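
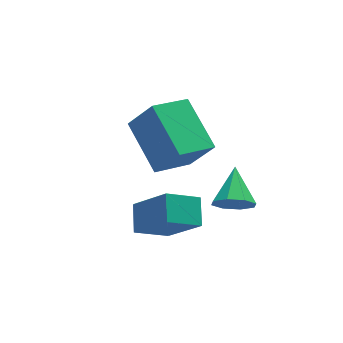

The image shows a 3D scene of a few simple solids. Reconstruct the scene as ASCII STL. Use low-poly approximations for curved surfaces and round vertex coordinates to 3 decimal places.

solid 
facet normal -0.402 0.538 -0.741
outer loop
vertex -3.199 -0.787 -1.251
vertex -2.077 -0.826 -1.888
vertex -3.495 -1.655 -1.72
endloop
endfacet
facet normal -0.869 0.030 0.494
outer loop
vertex -2.763 -2.634 -0.372
vertex -3.199 -0.787 -1.251
vertex -3.495 -1.655 -1.72
endloop
endfacet
facet normal -0.402 0.538 -0.741
outer loop
vertex -3.495 -1.655 -1.72
vertex -2.077 -0.826 -1.888
vertex -2.373 -1.693 -2.357
endloop
endfacet
facet normal -0.287 -0.842 -0.456
outer loop
vertex -2.373 -1.693 -2.357
vertex -2.763 -2.634 -0.372
vertex -3.495 -1.655 -1.72
endloop
endfacet
facet normal 0.288 0.842 0.455
outer loop
vertex -3.199 -0.787 -1.251
vertex -1.345 -1.805 -0.54
vertex -2.077 -0.826 -1.888
endloop
endfacet
facet normal -0.869 0.030 0.494
outer loop
vertex -2.467 -1.767 0.097
vertex -3.199 -0.787 -1.251
vertex -2.763 -2.634 -0.372
endloop
endfacet
facet normal 0.287 0.842 0.456
outer loop
vertex -2.467 -1.767 0.097
vertex -1.345 -1.805 -0.54
vertex -3.199 -0.787 -1.251
endloop
endfacet
facet normal 0.869 -0.030 -0.494
outer loop
vertex -2.077 -0.826 -1.888
vertex -1.345 -1.805 -0.54
vertex -2.373 -1.693 -2.357
endloop
endfacet
facet normal -0.288 -0.842 -0.456
outer loop
vertex -1.641 -2.673 -1.009
vertex -2.763 -2.634 -0.372
vertex -2.373 -1.693 -2.357
endloop
endfacet
facet normal 0.869 -0.030 -0.494
outer loop
vertex -2.373 -1.693 -2.357
vertex -1.345 -1.805 -0.54
vertex -1.641 -2.673 -1.009
endloop
endfacet
facet normal 0.402 -0.538 0.741
outer loop
vertex -1.641 -2.673 -1.009
vertex -2.467 -1.767 0.097
vertex -2.763 -2.634 -0.372
endloop
endfacet
facet normal 0.402 -0.538 0.741
outer loop
vertex -1.345 -1.805 -0.54
vertex -2.467 -1.767 0.097
vertex -1.641 -2.673 -1.009
endloop
endfacet
facet normal -0.451 0.343 -0.824
outer loop
vertex -2.289 2.19 -0.264
vertex -0.898 2.638 -0.838
vertex -2.064 0.346 -1.153
endloop
endfacet
facet normal -0.886 -0.285 0.366
outer loop
vertex -1.402 -0.158 0.058
vertex -2.289 2.19 -0.264
vertex -2.064 0.346 -1.153
endloop
endfacet
facet normal -0.451 0.343 -0.824
outer loop
vertex -2.064 0.346 -1.153
vertex -0.898 2.638 -0.838
vertex -0.673 0.793 -1.728
endloop
endfacet
facet normal 0.109 -0.895 -0.432
outer loop
vertex -0.673 0.793 -1.728
vertex -1.402 -0.158 0.058
vertex -2.064 0.346 -1.153
endloop
endfacet
facet normal -0.110 0.895 0.432
outer loop
vertex -2.289 2.19 -0.264
vertex -0.236 2.134 0.373
vertex -0.898 2.638 -0.838
endloop
endfacet
facet normal -0.886 -0.285 0.366
outer loop
vertex -1.627 1.687 0.948
vertex -2.289 2.19 -0.264
vertex -1.402 -0.158 0.058
endloop
endfacet
facet normal -0.109 0.895 0.431
outer loop
vertex -1.627 1.687 0.948
vertex -0.236 2.134 0.373
vertex -2.289 2.19 -0.264
endloop
endfacet
facet normal 0.886 0.285 -0.366
outer loop
vertex -0.898 2.638 -0.838
vertex -0.236 2.134 0.373
vertex -0.673 0.793 -1.728
endloop
endfacet
facet normal 0.110 -0.895 -0.432
outer loop
vertex -0.011 0.29 -0.516
vertex -1.402 -0.158 0.058
vertex -0.673 0.793 -1.728
endloop
endfacet
facet normal 0.886 0.285 -0.366
outer loop
vertex -0.673 0.793 -1.728
vertex -0.236 2.134 0.373
vertex -0.011 0.29 -0.516
endloop
endfacet
facet normal 0.451 -0.343 0.824
outer loop
vertex -0.011 0.29 -0.516
vertex -1.627 1.687 0.948
vertex -1.402 -0.158 0.058
endloop
endfacet
facet normal 0.451 -0.342 0.824
outer loop
vertex -0.236 2.134 0.373
vertex -1.627 1.687 0.948
vertex -0.011 0.29 -0.516
endloop
endfacet
facet normal -0.366 -0.819 -0.443
outer loop
vertex 0.222 -1.326 -2.382
vertex -0.101 -1.525 -1.747
vertex -0.303 -1.119 -2.331
endloop
endfacet
facet normal 0.237 0.753 -0.614
outer loop
vertex 0.222 -1.326 -2.382
vertex -0.303 -1.119 -2.331
vertex 0.421 -0.355 -1.113
endloop
endfacet
facet normal -0.365 -0.819 -0.443
outer loop
vertex -0.303 -1.119 -2.331
vertex -0.101 -1.525 -1.747
vertex -0.71 -1.15 -1.938
endloop
endfacet
facet normal -0.376 0.869 -0.321
outer loop
vertex -0.303 -1.119 -2.331
vertex -0.71 -1.15 -1.938
vertex 0.421 -0.355 -1.113
endloop
endfacet
facet normal -0.365 -0.819 -0.443
outer loop
vertex -0.71 -1.15 -1.938
vertex -0.101 -1.525 -1.747
vertex -0.76 -1.401 -1.433
endloop
endfacet
facet normal -0.678 0.683 0.272
outer loop
vertex -0.71 -1.15 -1.938
vertex -0.76 -1.401 -1.433
vertex 0.421 -0.355 -1.113
endloop
endfacet
facet normal -0.365 -0.818 -0.444
outer loop
vertex -0.76 -1.401 -1.433
vertex -0.101 -1.525 -1.747
vertex -0.424 -1.725 -1.112
endloop
endfacet
facet normal -0.490 0.303 0.818
outer loop
vertex -0.76 -1.401 -1.433
vertex -0.424 -1.725 -1.112
vertex 0.421 -0.355 -1.113
endloop
endfacet
facet normal -0.366 -0.818 -0.444
outer loop
vertex -0.424 -1.725 -1.112
vertex -0.101 -1.525 -1.747
vertex 0.1 -1.932 -1.162
endloop
endfacet
facet normal 0.077 -0.047 0.996
outer loop
vertex -0.424 -1.725 -1.112
vertex 0.1 -1.932 -1.162
vertex 0.421 -0.355 -1.113
endloop
endfacet
facet normal -0.366 -0.818 -0.443
outer loop
vertex 0.1 -1.932 -1.162
vertex -0.101 -1.525 -1.747
vertex 0.507 -1.901 -1.555
endloop
endfacet
facet normal 0.692 -0.163 0.704
outer loop
vertex 0.1 -1.932 -1.162
vertex 0.507 -1.901 -1.555
vertex 0.421 -0.355 -1.113
endloop
endfacet
facet normal -0.366 -0.818 -0.443
outer loop
vertex 0.507 -1.901 -1.555
vertex -0.101 -1.525 -1.747
vertex 0.557 -1.65 -2.06
endloop
endfacet
facet normal 0.994 0.024 0.110
outer loop
vertex 0.507 -1.901 -1.555
vertex 0.557 -1.65 -2.06
vertex 0.421 -0.355 -1.113
endloop
endfacet
facet normal -0.366 -0.819 -0.443
outer loop
vertex 0.557 -1.65 -2.06
vertex -0.101 -1.525 -1.747
vertex 0.222 -1.326 -2.382
endloop
endfacet
facet normal 0.806 0.402 -0.434
outer loop
vertex 0.557 -1.65 -2.06
vertex 0.222 -1.326 -2.382
vertex 0.421 -0.355 -1.113
endloop
endfacet

endsolid


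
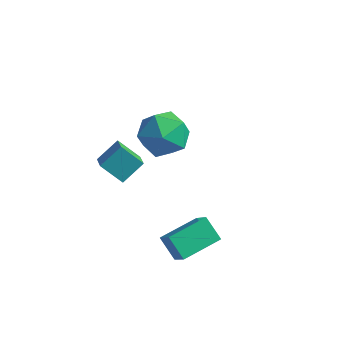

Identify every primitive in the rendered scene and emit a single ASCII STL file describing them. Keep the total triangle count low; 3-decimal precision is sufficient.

solid 
facet normal 0.281 -0.181 0.942
outer loop
vertex -3.099 2.163 0.489
vertex -4.083 1.84 0.72
vertex -3.363 1.141 0.371
endloop
endfacet
facet normal 0.827 -0.271 0.493
outer loop
vertex -3.099 2.163 0.489
vertex -3.363 1.141 0.371
vertex -2.767 1.624 -0.364
endloop
endfacet
facet normal 0.928 0.343 0.144
outer loop
vertex -3.099 2.163 0.489
vertex -2.767 1.624 -0.364
vertex -3.119 2.62 -0.47
endloop
endfacet
facet normal 0.444 0.813 0.378
outer loop
vertex -3.099 2.163 0.489
vertex -3.119 2.62 -0.47
vertex -3.933 2.753 0.2
endloop
endfacet
facet normal 0.044 0.489 0.871
outer loop
vertex -3.099 2.163 0.489
vertex -3.933 2.753 0.2
vertex -4.083 1.84 0.72
endloop
endfacet
facet normal 0.641 -0.768 0.015
outer loop
vertex -2.767 1.624 -0.364
vertex -3.363 1.141 0.371
vertex -3.547 0.967 -0.66
endloop
endfacet
facet normal -0.244 -0.622 0.744
outer loop
vertex -3.363 1.141 0.371
vertex -4.083 1.84 0.72
vertex -4.361 1.1 0.01
endloop
endfacet
facet normal -0.627 0.461 0.628
outer loop
vertex -4.083 1.84 0.72
vertex -3.933 2.753 0.2
vertex -4.713 2.096 -0.096
endloop
endfacet
facet normal 0.021 0.985 -0.170
outer loop
vertex -3.933 2.753 0.2
vertex -3.119 2.62 -0.47
vertex -4.117 2.579 -0.831
endloop
endfacet
facet normal 0.804 0.226 -0.550
outer loop
vertex -3.119 2.62 -0.47
vertex -2.767 1.624 -0.364
vertex -3.397 1.88 -1.18
endloop
endfacet
facet normal -0.444 -0.813 -0.378
outer loop
vertex -4.381 1.557 -0.949
vertex -3.547 0.967 -0.66
vertex -4.361 1.1 0.01
endloop
endfacet
facet normal -0.928 -0.343 -0.144
outer loop
vertex -4.381 1.557 -0.949
vertex -4.361 1.1 0.01
vertex -4.713 2.096 -0.096
endloop
endfacet
facet normal -0.827 0.271 -0.493
outer loop
vertex -4.381 1.557 -0.949
vertex -4.713 2.096 -0.096
vertex -4.117 2.579 -0.831
endloop
endfacet
facet normal -0.281 0.181 -0.942
outer loop
vertex -4.381 1.557 -0.949
vertex -4.117 2.579 -0.831
vertex -3.397 1.88 -1.18
endloop
endfacet
facet normal -0.044 -0.489 -0.871
outer loop
vertex -4.381 1.557 -0.949
vertex -3.397 1.88 -1.18
vertex -3.547 0.967 -0.66
endloop
endfacet
facet normal -0.021 -0.985 0.170
outer loop
vertex -4.361 1.1 0.01
vertex -3.547 0.967 -0.66
vertex -3.363 1.141 0.371
endloop
endfacet
facet normal -0.804 -0.226 0.550
outer loop
vertex -4.713 2.096 -0.096
vertex -4.361 1.1 0.01
vertex -4.083 1.84 0.72
endloop
endfacet
facet normal -0.641 0.768 -0.015
outer loop
vertex -4.117 2.579 -0.831
vertex -4.713 2.096 -0.096
vertex -3.933 2.753 0.2
endloop
endfacet
facet normal 0.244 0.622 -0.744
outer loop
vertex -3.397 1.88 -1.18
vertex -4.117 2.579 -0.831
vertex -3.119 2.62 -0.47
endloop
endfacet
facet normal 0.627 -0.461 -0.628
outer loop
vertex -3.547 0.967 -0.66
vertex -3.397 1.88 -1.18
vertex -2.767 1.624 -0.364
endloop
endfacet
facet normal -0.724 0.265 0.637
outer loop
vertex -1.022 -2.625 -0.464
vertex -0.327 -1.356 -0.203
vertex -1.675 -2.066 -1.439
endloop
endfacet
facet normal -0.473 -0.863 -0.178
outer loop
vertex -0.973 -2.324 -2.057
vertex -1.022 -2.625 -0.464
vertex -1.675 -2.066 -1.439
endloop
endfacet
facet normal -0.724 0.266 0.637
outer loop
vertex -1.675 -2.066 -1.439
vertex -0.327 -1.356 -0.203
vertex -0.98 -0.798 -1.179
endloop
endfacet
facet normal -0.503 0.429 -0.750
outer loop
vertex -0.98 -0.798 -1.179
vertex -0.973 -2.324 -2.057
vertex -1.675 -2.066 -1.439
endloop
endfacet
facet normal 0.503 -0.430 0.750
outer loop
vertex -1.022 -2.625 -0.464
vertex 0.375 -1.614 -0.821
vertex -0.327 -1.356 -0.203
endloop
endfacet
facet normal -0.472 -0.863 -0.178
outer loop
vertex -0.32 -2.882 -1.081
vertex -1.022 -2.625 -0.464
vertex -0.973 -2.324 -2.057
endloop
endfacet
facet normal 0.502 -0.429 0.750
outer loop
vertex -0.32 -2.882 -1.081
vertex 0.375 -1.614 -0.821
vertex -1.022 -2.625 -0.464
endloop
endfacet
facet normal 0.473 0.863 0.177
outer loop
vertex -0.327 -1.356 -0.203
vertex 0.375 -1.614 -0.821
vertex -0.98 -0.798 -1.179
endloop
endfacet
facet normal -0.502 0.429 -0.750
outer loop
vertex -0.278 -1.055 -1.796
vertex -0.973 -2.324 -2.057
vertex -0.98 -0.798 -1.179
endloop
endfacet
facet normal 0.473 0.863 0.178
outer loop
vertex -0.98 -0.798 -1.179
vertex 0.375 -1.614 -0.821
vertex -0.278 -1.055 -1.796
endloop
endfacet
facet normal 0.724 -0.266 -0.636
outer loop
vertex -0.278 -1.055 -1.796
vertex -0.32 -2.882 -1.081
vertex -0.973 -2.324 -2.057
endloop
endfacet
facet normal 0.724 -0.266 -0.637
outer loop
vertex 0.375 -1.614 -0.821
vertex -0.32 -2.882 -1.081
vertex -0.278 -1.055 -1.796
endloop
endfacet
facet normal -0.738 -0.149 0.658
outer loop
vertex -3.103 -2.056 2.947
vertex -3.557 -1.506 2.563
vertex -3.476 -2.767 2.368
endloop
endfacet
facet normal 0.560 -0.680 0.474
outer loop
vertex -2.723 -2.614 1.697
vertex -3.103 -2.056 2.947
vertex -3.476 -2.767 2.368
endloop
endfacet
facet normal -0.738 -0.149 0.658
outer loop
vertex -3.476 -2.767 2.368
vertex -3.557 -1.506 2.563
vertex -3.929 -2.217 1.984
endloop
endfacet
facet normal -0.376 -0.718 -0.586
outer loop
vertex -3.929 -2.217 1.984
vertex -2.723 -2.614 1.697
vertex -3.476 -2.767 2.368
endloop
endfacet
facet normal 0.376 0.719 0.585
outer loop
vertex -3.103 -2.056 2.947
vertex -2.804 -1.353 1.892
vertex -3.557 -1.506 2.563
endloop
endfacet
facet normal 0.561 -0.679 0.474
outer loop
vertex -2.351 -1.903 2.276
vertex -3.103 -2.056 2.947
vertex -2.723 -2.614 1.697
endloop
endfacet
facet normal 0.376 0.718 0.585
outer loop
vertex -2.351 -1.903 2.276
vertex -2.804 -1.353 1.892
vertex -3.103 -2.056 2.947
endloop
endfacet
facet normal -0.560 0.679 -0.474
outer loop
vertex -3.557 -1.506 2.563
vertex -2.804 -1.353 1.892
vertex -3.929 -2.217 1.984
endloop
endfacet
facet normal -0.376 -0.719 -0.585
outer loop
vertex -3.177 -2.064 1.313
vertex -2.723 -2.614 1.697
vertex -3.929 -2.217 1.984
endloop
endfacet
facet normal -0.561 0.680 -0.473
outer loop
vertex -3.929 -2.217 1.984
vertex -2.804 -1.353 1.892
vertex -3.177 -2.064 1.313
endloop
endfacet
facet normal 0.738 0.150 -0.658
outer loop
vertex -3.177 -2.064 1.313
vertex -2.351 -1.903 2.276
vertex -2.723 -2.614 1.697
endloop
endfacet
facet normal 0.738 0.149 -0.658
outer loop
vertex -2.804 -1.353 1.892
vertex -2.351 -1.903 2.276
vertex -3.177 -2.064 1.313
endloop
endfacet

endsolid


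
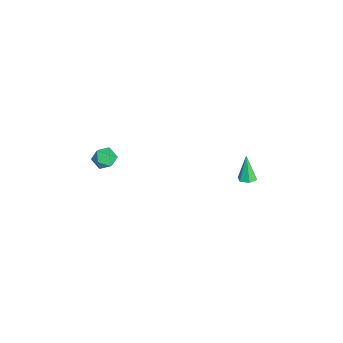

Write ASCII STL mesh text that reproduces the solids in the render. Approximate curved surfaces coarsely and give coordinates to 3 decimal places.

solid 
facet normal 0.314 0.037 -0.949
outer loop
vertex -2.455 3.351 -1.73
vertex -2.772 3.791 -1.818
vertex -2.254 3.856 -1.644
endloop
endfacet
facet normal 0.754 -0.390 0.528
outer loop
vertex -2.455 3.351 -1.73
vertex -2.254 3.856 -1.644
vertex -3.288 3.729 -0.262
endloop
endfacet
facet normal 0.314 0.039 -0.949
outer loop
vertex -2.254 3.856 -1.644
vertex -2.772 3.791 -1.818
vertex -2.572 4.296 -1.731
endloop
endfacet
facet normal 0.636 0.564 0.527
outer loop
vertex -2.254 3.856 -1.644
vertex -2.572 4.296 -1.731
vertex -3.288 3.729 -0.262
endloop
endfacet
facet normal 0.314 0.039 -0.949
outer loop
vertex -2.572 4.296 -1.731
vertex -2.772 3.791 -1.818
vertex -3.09 4.232 -1.905
endloop
endfacet
facet normal -0.205 0.943 0.264
outer loop
vertex -2.572 4.296 -1.731
vertex -3.09 4.232 -1.905
vertex -3.288 3.729 -0.262
endloop
endfacet
facet normal 0.314 0.039 -0.949
outer loop
vertex -3.09 4.232 -1.905
vertex -2.772 3.791 -1.818
vertex -3.29 3.727 -1.992
endloop
endfacet
facet normal -0.930 0.368 0.001
outer loop
vertex -3.09 4.232 -1.905
vertex -3.29 3.727 -1.992
vertex -3.288 3.729 -0.262
endloop
endfacet
facet normal 0.314 0.037 -0.949
outer loop
vertex -3.29 3.727 -1.992
vertex -2.772 3.791 -1.818
vertex -2.972 3.286 -1.904
endloop
endfacet
facet normal -0.811 -0.585 0.002
outer loop
vertex -3.29 3.727 -1.992
vertex -2.972 3.286 -1.904
vertex -3.288 3.729 -0.262
endloop
endfacet
facet normal 0.315 0.037 -0.949
outer loop
vertex -2.972 3.286 -1.904
vertex -2.772 3.791 -1.818
vertex -2.455 3.351 -1.73
endloop
endfacet
facet normal 0.032 -0.963 0.266
outer loop
vertex -2.972 3.286 -1.904
vertex -2.455 3.351 -1.73
vertex -3.288 3.729 -0.262
endloop
endfacet
facet normal -0.149 0.093 0.984
outer loop
vertex -0.466 -3.608 3.756
vertex -0.12 -4.236 3.868
vertex 0.251 -3.612 3.865
endloop
endfacet
facet normal -0.098 0.734 0.672
outer loop
vertex -0.466 -3.608 3.756
vertex 0.251 -3.612 3.865
vertex -0.036 -3.183 3.355
endloop
endfacet
facet normal -0.606 0.776 0.173
outer loop
vertex -0.466 -3.608 3.756
vertex -0.036 -3.183 3.355
vertex -0.584 -3.541 3.043
endloop
endfacet
facet normal -0.971 0.163 0.176
outer loop
vertex -0.466 -3.608 3.756
vertex -0.584 -3.541 3.043
vertex -0.636 -4.192 3.36
endloop
endfacet
facet normal -0.689 -0.259 0.677
outer loop
vertex -0.466 -3.608 3.756
vertex -0.636 -4.192 3.36
vertex -0.12 -4.236 3.868
endloop
endfacet
facet normal 0.536 0.770 0.346
outer loop
vertex -0.036 -3.183 3.355
vertex 0.251 -3.612 3.865
vertex 0.576 -3.548 3.22
endloop
endfacet
facet normal 0.453 -0.265 0.851
outer loop
vertex 0.251 -3.612 3.865
vertex -0.12 -4.236 3.868
vertex 0.524 -4.199 3.537
endloop
endfacet
facet normal -0.420 -0.835 0.354
outer loop
vertex -0.12 -4.236 3.868
vertex -0.636 -4.192 3.36
vertex -0.024 -4.557 3.225
endloop
endfacet
facet normal -0.876 -0.152 -0.457
outer loop
vertex -0.636 -4.192 3.36
vertex -0.584 -3.541 3.043
vertex -0.311 -4.128 2.715
endloop
endfacet
facet normal -0.286 0.840 -0.462
outer loop
vertex -0.584 -3.541 3.043
vertex -0.036 -3.183 3.355
vertex 0.06 -3.504 2.712
endloop
endfacet
facet normal 0.971 -0.163 -0.176
outer loop
vertex 0.406 -4.132 2.824
vertex 0.576 -3.548 3.22
vertex 0.524 -4.199 3.537
endloop
endfacet
facet normal 0.606 -0.776 -0.173
outer loop
vertex 0.406 -4.132 2.824
vertex 0.524 -4.199 3.537
vertex -0.024 -4.557 3.225
endloop
endfacet
facet normal 0.098 -0.734 -0.672
outer loop
vertex 0.406 -4.132 2.824
vertex -0.024 -4.557 3.225
vertex -0.311 -4.128 2.715
endloop
endfacet
facet normal 0.149 -0.093 -0.984
outer loop
vertex 0.406 -4.132 2.824
vertex -0.311 -4.128 2.715
vertex 0.06 -3.504 2.712
endloop
endfacet
facet normal 0.689 0.259 -0.677
outer loop
vertex 0.406 -4.132 2.824
vertex 0.06 -3.504 2.712
vertex 0.576 -3.548 3.22
endloop
endfacet
facet normal 0.876 0.152 0.457
outer loop
vertex 0.524 -4.199 3.537
vertex 0.576 -3.548 3.22
vertex 0.251 -3.612 3.865
endloop
endfacet
facet normal 0.286 -0.840 0.462
outer loop
vertex -0.024 -4.557 3.225
vertex 0.524 -4.199 3.537
vertex -0.12 -4.236 3.868
endloop
endfacet
facet normal -0.536 -0.770 -0.346
outer loop
vertex -0.311 -4.128 2.715
vertex -0.024 -4.557 3.225
vertex -0.636 -4.192 3.36
endloop
endfacet
facet normal -0.453 0.265 -0.851
outer loop
vertex 0.06 -3.504 2.712
vertex -0.311 -4.128 2.715
vertex -0.584 -3.541 3.043
endloop
endfacet
facet normal 0.420 0.835 -0.354
outer loop
vertex 0.576 -3.548 3.22
vertex 0.06 -3.504 2.712
vertex -0.036 -3.183 3.355
endloop
endfacet

endsolid


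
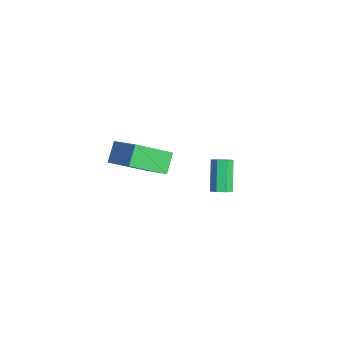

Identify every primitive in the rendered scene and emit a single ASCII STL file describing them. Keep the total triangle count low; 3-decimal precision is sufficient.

solid 
facet normal -0.568 0.442 0.694
outer loop
vertex 3.018 -3.093 3.451
vertex 3.057 -1.274 2.324
vertex 1.43 -3.646 2.503
endloop
endfacet
facet normal -0.018 -0.850 0.527
outer loop
vertex 2.123 -4.186 1.656
vertex 3.018 -3.093 3.451
vertex 1.43 -3.646 2.503
endloop
endfacet
facet normal -0.568 0.442 0.694
outer loop
vertex 1.43 -3.646 2.503
vertex 3.057 -1.274 2.324
vertex 1.469 -1.827 1.376
endloop
endfacet
facet normal -0.823 -0.286 -0.491
outer loop
vertex 1.469 -1.827 1.376
vertex 2.123 -4.186 1.656
vertex 1.43 -3.646 2.503
endloop
endfacet
facet normal 0.823 0.286 0.491
outer loop
vertex 3.018 -3.093 3.451
vertex 3.75 -1.814 1.477
vertex 3.057 -1.274 2.324
endloop
endfacet
facet normal -0.018 -0.850 0.527
outer loop
vertex 3.711 -3.633 2.604
vertex 3.018 -3.093 3.451
vertex 2.123 -4.186 1.656
endloop
endfacet
facet normal 0.823 0.286 0.491
outer loop
vertex 3.711 -3.633 2.604
vertex 3.75 -1.814 1.477
vertex 3.018 -3.093 3.451
endloop
endfacet
facet normal 0.018 0.850 -0.527
outer loop
vertex 3.057 -1.274 2.324
vertex 3.75 -1.814 1.477
vertex 1.469 -1.827 1.376
endloop
endfacet
facet normal -0.823 -0.286 -0.491
outer loop
vertex 2.162 -2.367 0.529
vertex 2.123 -4.186 1.656
vertex 1.469 -1.827 1.376
endloop
endfacet
facet normal 0.018 0.850 -0.527
outer loop
vertex 1.469 -1.827 1.376
vertex 3.75 -1.814 1.477
vertex 2.162 -2.367 0.529
endloop
endfacet
facet normal 0.568 -0.442 -0.694
outer loop
vertex 2.162 -2.367 0.529
vertex 3.711 -3.633 2.604
vertex 2.123 -4.186 1.656
endloop
endfacet
facet normal 0.568 -0.442 -0.694
outer loop
vertex 3.75 -1.814 1.477
vertex 3.711 -3.633 2.604
vertex 2.162 -2.367 0.529
endloop
endfacet
facet normal 0.614 -0.239 -0.752
outer loop
vertex 0.555 1.874 -3.947
vertex 0.274 2.244 -4.294
vertex 0.732 2.345 -3.952
endloop
endfacet
facet normal 0.706 -0.258 0.659
outer loop
vertex 0.555 1.874 -3.947
vertex 0.732 2.345 -3.952
vertex -0.613 2.326 -2.519
endloop
endfacet
facet normal 0.706 -0.256 0.660
outer loop
vertex -0.613 2.326 -2.519
vertex 0.732 2.345 -3.952
vertex -0.437 2.798 -2.524
endloop
endfacet
facet normal -0.615 0.237 0.752
outer loop
vertex -0.613 2.326 -2.519
vertex -0.437 2.798 -2.524
vertex -0.894 2.696 -2.866
endloop
endfacet
facet normal 0.614 -0.239 -0.752
outer loop
vertex 0.732 2.345 -3.952
vertex 0.274 2.244 -4.294
vertex 0.564 2.74 -4.215
endloop
endfacet
facet normal 0.714 0.572 0.403
outer loop
vertex 0.732 2.345 -3.952
vertex 0.564 2.74 -4.215
vertex -0.437 2.798 -2.524
endloop
endfacet
facet normal 0.714 0.572 0.403
outer loop
vertex -0.437 2.798 -2.524
vertex 0.564 2.74 -4.215
vertex -0.605 3.193 -2.787
endloop
endfacet
facet normal -0.615 0.238 0.751
outer loop
vertex -0.437 2.798 -2.524
vertex -0.605 3.193 -2.787
vertex -0.894 2.696 -2.866
endloop
endfacet
facet normal 0.614 -0.239 -0.752
outer loop
vertex 0.564 2.74 -4.215
vertex 0.274 2.244 -4.294
vertex 0.178 2.761 -4.537
endloop
endfacet
facet normal 0.184 0.970 -0.157
outer loop
vertex 0.564 2.74 -4.215
vertex 0.178 2.761 -4.537
vertex -0.605 3.193 -2.787
endloop
endfacet
facet normal 0.184 0.970 -0.157
outer loop
vertex -0.605 3.193 -2.787
vertex 0.178 2.761 -4.537
vertex -0.991 3.214 -3.109
endloop
endfacet
facet normal -0.615 0.238 0.752
outer loop
vertex -0.605 3.193 -2.787
vertex -0.991 3.214 -3.109
vertex -0.894 2.696 -2.866
endloop
endfacet
facet normal 0.616 -0.238 -0.751
outer loop
vertex 0.178 2.761 -4.537
vertex 0.274 2.244 -4.294
vertex -0.135 2.393 -4.677
endloop
endfacet
facet normal -0.483 0.639 -0.598
outer loop
vertex 0.178 2.761 -4.537
vertex -0.135 2.393 -4.677
vertex -0.991 3.214 -3.109
endloop
endfacet
facet normal -0.484 0.638 -0.599
outer loop
vertex -0.991 3.214 -3.109
vertex -0.135 2.393 -4.677
vertex -1.304 2.845 -3.249
endloop
endfacet
facet normal -0.616 0.237 0.751
outer loop
vertex -0.991 3.214 -3.109
vertex -1.304 2.845 -3.249
vertex -0.894 2.696 -2.866
endloop
endfacet
facet normal 0.616 -0.239 -0.751
outer loop
vertex -0.135 2.393 -4.677
vertex 0.274 2.244 -4.294
vertex -0.14 1.912 -4.528
endloop
endfacet
facet normal -0.788 -0.175 -0.590
outer loop
vertex -0.135 2.393 -4.677
vertex -0.14 1.912 -4.528
vertex -1.304 2.845 -3.249
endloop
endfacet
facet normal -0.788 -0.175 -0.590
outer loop
vertex -1.304 2.845 -3.249
vertex -0.14 1.912 -4.528
vertex -1.309 2.364 -3.1
endloop
endfacet
facet normal -0.615 0.239 0.751
outer loop
vertex -1.304 2.845 -3.249
vertex -1.309 2.364 -3.1
vertex -0.894 2.696 -2.866
endloop
endfacet
facet normal 0.615 -0.237 -0.752
outer loop
vertex -0.14 1.912 -4.528
vertex 0.274 2.244 -4.294
vertex 0.168 1.681 -4.203
endloop
endfacet
facet normal -0.498 -0.856 -0.137
outer loop
vertex -0.14 1.912 -4.528
vertex 0.168 1.681 -4.203
vertex -1.309 2.364 -3.1
endloop
endfacet
facet normal -0.497 -0.857 -0.135
outer loop
vertex -1.309 2.364 -3.1
vertex 0.168 1.681 -4.203
vertex -1.001 2.134 -2.775
endloop
endfacet
facet normal -0.615 0.239 0.752
outer loop
vertex -1.309 2.364 -3.1
vertex -1.001 2.134 -2.775
vertex -0.894 2.696 -2.866
endloop
endfacet
facet normal 0.616 -0.237 -0.752
outer loop
vertex 0.168 1.681 -4.203
vertex 0.274 2.244 -4.294
vertex 0.555 1.874 -3.947
endloop
endfacet
facet normal 0.167 -0.892 0.420
outer loop
vertex 0.168 1.681 -4.203
vertex 0.555 1.874 -3.947
vertex -1.001 2.134 -2.775
endloop
endfacet
facet normal 0.166 -0.893 0.418
outer loop
vertex -1.001 2.134 -2.775
vertex 0.555 1.874 -3.947
vertex -0.613 2.326 -2.519
endloop
endfacet
facet normal -0.614 0.239 0.752
outer loop
vertex -1.001 2.134 -2.775
vertex -0.613 2.326 -2.519
vertex -0.894 2.696 -2.866
endloop
endfacet

endsolid


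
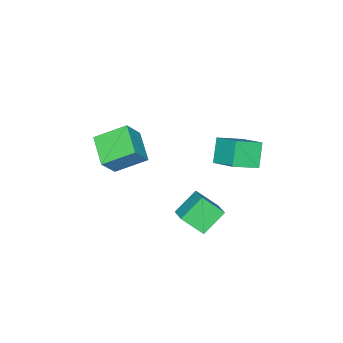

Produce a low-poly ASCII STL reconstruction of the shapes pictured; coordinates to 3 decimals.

solid 
facet normal -0.587 -0.689 -0.426
outer loop
vertex 2.596 1.509 0.269
vertex 2.06 2.68 -0.886
vertex 3.965 1.034 -0.849
endloop
endfacet
facet normal 0.310 -0.677 0.667
outer loop
vertex 4.84 2.06 -0.214
vertex 2.596 1.509 0.269
vertex 3.965 1.034 -0.849
endloop
endfacet
facet normal -0.587 -0.689 -0.426
outer loop
vertex 3.965 1.034 -0.849
vertex 2.06 2.68 -0.886
vertex 3.429 2.205 -2.004
endloop
endfacet
facet normal 0.748 -0.260 -0.611
outer loop
vertex 3.429 2.205 -2.004
vertex 4.84 2.06 -0.214
vertex 3.965 1.034 -0.849
endloop
endfacet
facet normal -0.748 0.260 0.611
outer loop
vertex 2.596 1.509 0.269
vertex 2.935 3.706 -0.251
vertex 2.06 2.68 -0.886
endloop
endfacet
facet normal 0.310 -0.677 0.667
outer loop
vertex 3.471 2.535 0.904
vertex 2.596 1.509 0.269
vertex 4.84 2.06 -0.214
endloop
endfacet
facet normal -0.748 0.260 0.611
outer loop
vertex 3.471 2.535 0.904
vertex 2.935 3.706 -0.251
vertex 2.596 1.509 0.269
endloop
endfacet
facet normal -0.310 0.677 -0.667
outer loop
vertex 2.06 2.68 -0.886
vertex 2.935 3.706 -0.251
vertex 3.429 2.205 -2.004
endloop
endfacet
facet normal 0.748 -0.260 -0.611
outer loop
vertex 4.304 3.231 -1.369
vertex 4.84 2.06 -0.214
vertex 3.429 2.205 -2.004
endloop
endfacet
facet normal -0.310 0.677 -0.667
outer loop
vertex 3.429 2.205 -2.004
vertex 2.935 3.706 -0.251
vertex 4.304 3.231 -1.369
endloop
endfacet
facet normal 0.587 0.689 0.426
outer loop
vertex 4.304 3.231 -1.369
vertex 3.471 2.535 0.904
vertex 4.84 2.06 -0.214
endloop
endfacet
facet normal 0.587 0.689 0.426
outer loop
vertex 2.935 3.706 -0.251
vertex 3.471 2.535 0.904
vertex 4.304 3.231 -1.369
endloop
endfacet
facet normal -0.589 -0.709 0.388
outer loop
vertex 2.735 -3.136 3.87
vertex 1.659 -3.014 2.457
vertex 3.887 -4.646 2.861
endloop
endfacet
facet normal 0.605 -0.069 0.794
outer loop
vertex 5.101 -3.186 2.063
vertex 2.735 -3.136 3.87
vertex 3.887 -4.646 2.861
endloop
endfacet
facet normal -0.589 -0.709 0.387
outer loop
vertex 3.887 -4.646 2.861
vertex 1.659 -3.014 2.457
vertex 2.811 -4.523 1.449
endloop
endfacet
facet normal 0.536 -0.702 -0.469
outer loop
vertex 2.811 -4.523 1.449
vertex 5.101 -3.186 2.063
vertex 3.887 -4.646 2.861
endloop
endfacet
facet normal -0.536 0.702 0.469
outer loop
vertex 2.735 -3.136 3.87
vertex 2.873 -1.554 1.659
vertex 1.659 -3.014 2.457
endloop
endfacet
facet normal 0.605 -0.069 0.794
outer loop
vertex 3.949 -1.677 3.071
vertex 2.735 -3.136 3.87
vertex 5.101 -3.186 2.063
endloop
endfacet
facet normal -0.535 0.702 0.469
outer loop
vertex 3.949 -1.677 3.071
vertex 2.873 -1.554 1.659
vertex 2.735 -3.136 3.87
endloop
endfacet
facet normal -0.604 0.069 -0.794
outer loop
vertex 1.659 -3.014 2.457
vertex 2.873 -1.554 1.659
vertex 2.811 -4.523 1.449
endloop
endfacet
facet normal 0.536 -0.702 -0.469
outer loop
vertex 4.025 -3.064 0.65
vertex 5.101 -3.186 2.063
vertex 2.811 -4.523 1.449
endloop
endfacet
facet normal -0.605 0.069 -0.793
outer loop
vertex 2.811 -4.523 1.449
vertex 2.873 -1.554 1.659
vertex 4.025 -3.064 0.65
endloop
endfacet
facet normal 0.589 0.709 -0.388
outer loop
vertex 4.025 -3.064 0.65
vertex 3.949 -1.677 3.071
vertex 5.101 -3.186 2.063
endloop
endfacet
facet normal 0.590 0.709 -0.388
outer loop
vertex 2.873 -1.554 1.659
vertex 3.949 -1.677 3.071
vertex 4.025 -3.064 0.65
endloop
endfacet
facet normal -0.785 0.454 -0.421
outer loop
vertex -0.176 2.783 3.536
vertex 0.282 4.354 4.377
vertex 0.777 3.209 2.22
endloop
endfacet
facet normal -0.249 -0.854 -0.457
outer loop
vertex 2.198 2.386 2.983
vertex -0.176 2.783 3.536
vertex 0.777 3.209 2.22
endloop
endfacet
facet normal -0.785 0.455 -0.421
outer loop
vertex 0.777 3.209 2.22
vertex 0.282 4.354 4.377
vertex 1.236 4.78 3.061
endloop
endfacet
facet normal 0.567 0.254 -0.783
outer loop
vertex 1.236 4.78 3.061
vertex 2.198 2.386 2.983
vertex 0.777 3.209 2.22
endloop
endfacet
facet normal -0.568 -0.254 0.783
outer loop
vertex -0.176 2.783 3.536
vertex 1.703 3.531 5.14
vertex 0.282 4.354 4.377
endloop
endfacet
facet normal -0.249 -0.854 -0.457
outer loop
vertex 1.244 1.96 4.299
vertex -0.176 2.783 3.536
vertex 2.198 2.386 2.983
endloop
endfacet
facet normal -0.568 -0.253 0.783
outer loop
vertex 1.244 1.96 4.299
vertex 1.703 3.531 5.14
vertex -0.176 2.783 3.536
endloop
endfacet
facet normal 0.249 0.854 0.457
outer loop
vertex 0.282 4.354 4.377
vertex 1.703 3.531 5.14
vertex 1.236 4.78 3.061
endloop
endfacet
facet normal 0.568 0.254 -0.783
outer loop
vertex 2.656 3.957 3.824
vertex 2.198 2.386 2.983
vertex 1.236 4.78 3.061
endloop
endfacet
facet normal 0.249 0.854 0.457
outer loop
vertex 1.236 4.78 3.061
vertex 1.703 3.531 5.14
vertex 2.656 3.957 3.824
endloop
endfacet
facet normal 0.785 -0.454 0.422
outer loop
vertex 2.656 3.957 3.824
vertex 1.244 1.96 4.299
vertex 2.198 2.386 2.983
endloop
endfacet
facet normal 0.785 -0.455 0.421
outer loop
vertex 1.703 3.531 5.14
vertex 1.244 1.96 4.299
vertex 2.656 3.957 3.824
endloop
endfacet

endsolid


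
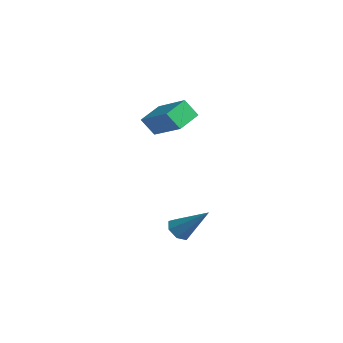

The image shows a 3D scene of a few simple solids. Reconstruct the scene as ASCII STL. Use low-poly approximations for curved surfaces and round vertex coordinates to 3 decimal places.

solid 
facet normal -0.436 -0.385 0.813
outer loop
vertex 0.193 -0.736 3.353
vertex -1.561 -0.85 2.358
vertex 0.492 -1.906 2.96
endloop
endfacet
facet normal 0.869 0.057 0.492
outer loop
vertex 0.941 -1.51 2.122
vertex 0.193 -0.736 3.353
vertex 0.492 -1.906 2.96
endloop
endfacet
facet normal -0.436 -0.384 0.814
outer loop
vertex 0.492 -1.906 2.96
vertex -1.561 -0.85 2.358
vertex -1.263 -2.02 1.965
endloop
endfacet
facet normal 0.235 -0.921 -0.309
outer loop
vertex -1.263 -2.02 1.965
vertex 0.941 -1.51 2.122
vertex 0.492 -1.906 2.96
endloop
endfacet
facet normal -0.235 0.921 0.309
outer loop
vertex 0.193 -0.736 3.353
vertex -1.112 -0.454 1.52
vertex -1.561 -0.85 2.358
endloop
endfacet
facet normal 0.868 0.056 0.493
outer loop
vertex 0.643 -0.34 2.515
vertex 0.193 -0.736 3.353
vertex 0.941 -1.51 2.122
endloop
endfacet
facet normal -0.235 0.921 0.309
outer loop
vertex 0.643 -0.34 2.515
vertex -1.112 -0.454 1.52
vertex 0.193 -0.736 3.353
endloop
endfacet
facet normal -0.869 -0.056 -0.492
outer loop
vertex -1.561 -0.85 2.358
vertex -1.112 -0.454 1.52
vertex -1.263 -2.02 1.965
endloop
endfacet
facet normal 0.235 -0.921 -0.309
outer loop
vertex -0.813 -1.624 1.127
vertex 0.941 -1.51 2.122
vertex -1.263 -2.02 1.965
endloop
endfacet
facet normal -0.868 -0.056 -0.493
outer loop
vertex -1.263 -2.02 1.965
vertex -1.112 -0.454 1.52
vertex -0.813 -1.624 1.127
endloop
endfacet
facet normal 0.436 0.384 -0.813
outer loop
vertex -0.813 -1.624 1.127
vertex 0.643 -0.34 2.515
vertex 0.941 -1.51 2.122
endloop
endfacet
facet normal 0.436 0.385 -0.813
outer loop
vertex -1.112 -0.454 1.52
vertex 0.643 -0.34 2.515
vertex -0.813 -1.624 1.127
endloop
endfacet
facet normal -0.615 -0.356 -0.704
outer loop
vertex 2.298 -2.692 -3.568
vertex 1.856 -2.243 -3.409
vertex 2.334 -2.203 -3.847
endloop
endfacet
facet normal 0.930 -0.231 -0.285
outer loop
vertex 2.298 -2.692 -3.568
vertex 2.334 -2.203 -3.847
vertex 3.044 -1.557 -2.051
endloop
endfacet
facet normal -0.615 -0.356 -0.704
outer loop
vertex 2.334 -2.203 -3.847
vertex 1.856 -2.243 -3.409
vertex 2.01 -1.744 -3.796
endloop
endfacet
facet normal 0.696 0.543 -0.470
outer loop
vertex 2.334 -2.203 -3.847
vertex 2.01 -1.744 -3.796
vertex 3.044 -1.557 -2.051
endloop
endfacet
facet normal -0.615 -0.356 -0.703
outer loop
vertex 2.01 -1.744 -3.796
vertex 1.856 -2.243 -3.409
vertex 1.57 -1.661 -3.453
endloop
endfacet
facet normal 0.071 0.986 -0.148
outer loop
vertex 2.01 -1.744 -3.796
vertex 1.57 -1.661 -3.453
vertex 3.044 -1.557 -2.051
endloop
endfacet
facet normal -0.615 -0.355 -0.704
outer loop
vertex 1.57 -1.661 -3.453
vertex 1.856 -2.243 -3.409
vertex 1.345 -2.016 -3.077
endloop
endfacet
facet normal -0.472 0.764 0.439
outer loop
vertex 1.57 -1.661 -3.453
vertex 1.345 -2.016 -3.077
vertex 3.044 -1.557 -2.051
endloop
endfacet
facet normal -0.615 -0.357 -0.703
outer loop
vertex 1.345 -2.016 -3.077
vertex 1.856 -2.243 -3.409
vertex 1.505 -2.542 -2.95
endloop
endfacet
facet normal -0.525 0.045 0.850
outer loop
vertex 1.345 -2.016 -3.077
vertex 1.505 -2.542 -2.95
vertex 3.044 -1.557 -2.051
endloop
endfacet
facet normal -0.616 -0.356 -0.703
outer loop
vertex 1.505 -2.542 -2.95
vertex 1.856 -2.243 -3.409
vertex 1.929 -2.843 -3.169
endloop
endfacet
facet normal -0.048 -0.631 0.774
outer loop
vertex 1.505 -2.542 -2.95
vertex 1.929 -2.843 -3.169
vertex 3.044 -1.557 -2.051
endloop
endfacet
facet normal -0.615 -0.356 -0.704
outer loop
vertex 1.929 -2.843 -3.169
vertex 1.856 -2.243 -3.409
vertex 2.298 -2.692 -3.568
endloop
endfacet
facet normal 0.599 -0.754 0.269
outer loop
vertex 1.929 -2.843 -3.169
vertex 2.298 -2.692 -3.568
vertex 3.044 -1.557 -2.051
endloop
endfacet

endsolid


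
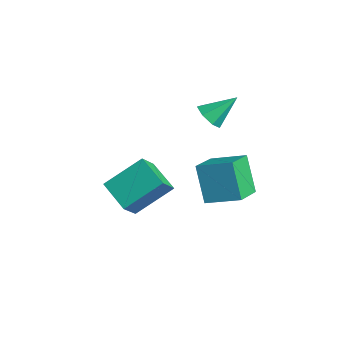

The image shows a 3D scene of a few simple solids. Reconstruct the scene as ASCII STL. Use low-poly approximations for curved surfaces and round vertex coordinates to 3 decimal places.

solid 
facet normal -0.375 0.570 -0.731
outer loop
vertex 0.659 -0.027 1.741
vertex 2.113 0.185 1.161
vertex 0.432 -1.672 0.574
endloop
endfacet
facet normal -0.920 -0.134 0.368
outer loop
vertex 0.927 -2.425 1.539
vertex 0.659 -0.027 1.741
vertex 0.432 -1.672 0.574
endloop
endfacet
facet normal -0.374 0.570 -0.731
outer loop
vertex 0.432 -1.672 0.574
vertex 2.113 0.185 1.161
vertex 1.887 -1.461 -0.006
endloop
endfacet
facet normal -0.112 -0.810 -0.575
outer loop
vertex 1.887 -1.461 -0.006
vertex 0.927 -2.425 1.539
vertex 0.432 -1.672 0.574
endloop
endfacet
facet normal 0.111 0.810 0.575
outer loop
vertex 0.659 -0.027 1.741
vertex 2.608 -0.568 2.126
vertex 2.113 0.185 1.161
endloop
endfacet
facet normal -0.921 -0.134 0.367
outer loop
vertex 1.153 -0.779 2.706
vertex 0.659 -0.027 1.741
vertex 0.927 -2.425 1.539
endloop
endfacet
facet normal 0.112 0.811 0.575
outer loop
vertex 1.153 -0.779 2.706
vertex 2.608 -0.568 2.126
vertex 0.659 -0.027 1.741
endloop
endfacet
facet normal 0.920 0.134 -0.367
outer loop
vertex 2.113 0.185 1.161
vertex 2.608 -0.568 2.126
vertex 1.887 -1.461 -0.006
endloop
endfacet
facet normal -0.111 -0.811 -0.575
outer loop
vertex 2.381 -2.213 0.959
vertex 0.927 -2.425 1.539
vertex 1.887 -1.461 -0.006
endloop
endfacet
facet normal 0.921 0.133 -0.367
outer loop
vertex 1.887 -1.461 -0.006
vertex 2.608 -0.568 2.126
vertex 2.381 -2.213 0.959
endloop
endfacet
facet normal 0.375 -0.570 0.731
outer loop
vertex 2.381 -2.213 0.959
vertex 1.153 -0.779 2.706
vertex 0.927 -2.425 1.539
endloop
endfacet
facet normal 0.374 -0.570 0.731
outer loop
vertex 2.608 -0.568 2.126
vertex 1.153 -0.779 2.706
vertex 2.381 -2.213 0.959
endloop
endfacet
facet normal -0.568 0.734 -0.373
outer loop
vertex -0.276 3.141 0.278
vertex 0.811 4.28 0.863
vertex 0.706 3.058 -1.382
endloop
endfacet
facet normal -0.647 -0.678 -0.349
outer loop
vertex 1.649 1.84 -0.763
vertex -0.276 3.141 0.278
vertex 0.706 3.058 -1.382
endloop
endfacet
facet normal -0.568 0.734 -0.373
outer loop
vertex 0.706 3.058 -1.382
vertex 0.811 4.28 0.863
vertex 1.793 4.197 -0.797
endloop
endfacet
facet normal 0.508 -0.043 -0.860
outer loop
vertex 1.793 4.197 -0.797
vertex 1.649 1.84 -0.763
vertex 0.706 3.058 -1.382
endloop
endfacet
facet normal -0.508 0.043 0.860
outer loop
vertex -0.276 3.141 0.278
vertex 1.754 3.062 1.482
vertex 0.811 4.28 0.863
endloop
endfacet
facet normal -0.647 -0.678 -0.349
outer loop
vertex 0.667 1.923 0.897
vertex -0.276 3.141 0.278
vertex 1.649 1.84 -0.763
endloop
endfacet
facet normal -0.508 0.043 0.860
outer loop
vertex 0.667 1.923 0.897
vertex 1.754 3.062 1.482
vertex -0.276 3.141 0.278
endloop
endfacet
facet normal 0.647 0.678 0.349
outer loop
vertex 0.811 4.28 0.863
vertex 1.754 3.062 1.482
vertex 1.793 4.197 -0.797
endloop
endfacet
facet normal 0.508 -0.043 -0.860
outer loop
vertex 2.736 2.979 -0.178
vertex 1.649 1.84 -0.763
vertex 1.793 4.197 -0.797
endloop
endfacet
facet normal 0.647 0.678 0.349
outer loop
vertex 1.793 4.197 -0.797
vertex 1.754 3.062 1.482
vertex 2.736 2.979 -0.178
endloop
endfacet
facet normal 0.568 -0.734 0.373
outer loop
vertex 2.736 2.979 -0.178
vertex 0.667 1.923 0.897
vertex 1.649 1.84 -0.763
endloop
endfacet
facet normal 0.568 -0.734 0.373
outer loop
vertex 1.754 3.062 1.482
vertex 0.667 1.923 0.897
vertex 2.736 2.979 -0.178
endloop
endfacet
facet normal -0.187 -0.748 -0.637
outer loop
vertex -0.54 2.859 3.03
vertex -0.87 3.342 2.56
vertex -0.149 3.136 2.59
endloop
endfacet
facet normal 0.789 -0.179 0.588
outer loop
vertex -0.54 2.859 3.03
vertex -0.149 3.136 2.59
vertex -0.57 4.538 3.58
endloop
endfacet
facet normal -0.187 -0.748 -0.637
outer loop
vertex -0.149 3.136 2.59
vertex -0.87 3.342 2.56
vertex -0.301 3.568 2.127
endloop
endfacet
facet normal 0.952 0.305 -0.028
outer loop
vertex -0.149 3.136 2.59
vertex -0.301 3.568 2.127
vertex -0.57 4.538 3.58
endloop
endfacet
facet normal -0.188 -0.747 -0.637
outer loop
vertex -0.301 3.568 2.127
vertex -0.87 3.342 2.56
vertex -0.881 3.83 1.991
endloop
endfacet
facet normal 0.453 0.778 -0.435
outer loop
vertex -0.301 3.568 2.127
vertex -0.881 3.83 1.991
vertex -0.57 4.538 3.58
endloop
endfacet
facet normal -0.187 -0.747 -0.637
outer loop
vertex -0.881 3.83 1.991
vertex -0.87 3.342 2.56
vertex -1.453 3.724 2.283
endloop
endfacet
facet normal -0.332 0.884 -0.329
outer loop
vertex -0.881 3.83 1.991
vertex -1.453 3.724 2.283
vertex -0.57 4.538 3.58
endloop
endfacet
facet normal -0.187 -0.747 -0.637
outer loop
vertex -1.453 3.724 2.283
vertex -0.87 3.342 2.56
vertex -1.586 3.33 2.784
endloop
endfacet
facet normal -0.812 0.544 0.212
outer loop
vertex -1.453 3.724 2.283
vertex -1.586 3.33 2.784
vertex -0.57 4.538 3.58
endloop
endfacet
facet normal -0.187 -0.748 -0.637
outer loop
vertex -1.586 3.33 2.784
vertex -0.87 3.342 2.56
vertex -1.18 2.945 3.117
endloop
endfacet
facet normal -0.626 0.013 0.779
outer loop
vertex -1.586 3.33 2.784
vertex -1.18 2.945 3.117
vertex -0.57 4.538 3.58
endloop
endfacet
facet normal -0.187 -0.748 -0.637
outer loop
vertex -1.18 2.945 3.117
vertex -0.87 3.342 2.56
vertex -0.54 2.859 3.03
endloop
endfacet
facet normal 0.087 -0.309 0.947
outer loop
vertex -1.18 2.945 3.117
vertex -0.54 2.859 3.03
vertex -0.57 4.538 3.58
endloop
endfacet

endsolid


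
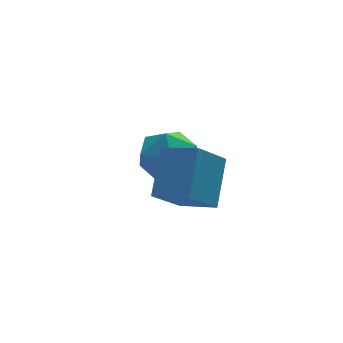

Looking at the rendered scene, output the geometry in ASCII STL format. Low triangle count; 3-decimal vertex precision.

solid 
facet normal -0.641 -0.319 0.698
outer loop
vertex 0.118 -0.382 5.357
vertex -0.823 0.578 4.931
vertex -0.613 -1.654 4.103
endloop
endfacet
facet normal 0.667 -0.681 0.302
outer loop
vertex 0.503 -1.098 2.889
vertex 0.118 -0.382 5.357
vertex -0.613 -1.654 4.103
endloop
endfacet
facet normal -0.641 -0.319 0.698
outer loop
vertex -0.613 -1.654 4.103
vertex -0.823 0.578 4.931
vertex -1.554 -0.694 3.677
endloop
endfacet
facet normal -0.378 -0.659 -0.650
outer loop
vertex -1.554 -0.694 3.677
vertex 0.503 -1.098 2.889
vertex -0.613 -1.654 4.103
endloop
endfacet
facet normal 0.378 0.659 0.650
outer loop
vertex 0.118 -0.382 5.357
vertex 0.293 1.134 3.717
vertex -0.823 0.578 4.931
endloop
endfacet
facet normal 0.667 -0.681 0.302
outer loop
vertex 1.234 0.174 4.143
vertex 0.118 -0.382 5.357
vertex 0.503 -1.098 2.889
endloop
endfacet
facet normal 0.378 0.659 0.650
outer loop
vertex 1.234 0.174 4.143
vertex 0.293 1.134 3.717
vertex 0.118 -0.382 5.357
endloop
endfacet
facet normal -0.667 0.681 -0.302
outer loop
vertex -0.823 0.578 4.931
vertex 0.293 1.134 3.717
vertex -1.554 -0.694 3.677
endloop
endfacet
facet normal -0.378 -0.659 -0.650
outer loop
vertex -0.438 -0.138 2.463
vertex 0.503 -1.098 2.889
vertex -1.554 -0.694 3.677
endloop
endfacet
facet normal -0.667 0.681 -0.302
outer loop
vertex -1.554 -0.694 3.677
vertex 0.293 1.134 3.717
vertex -0.438 -0.138 2.463
endloop
endfacet
facet normal 0.641 0.319 -0.698
outer loop
vertex -0.438 -0.138 2.463
vertex 1.234 0.174 4.143
vertex 0.503 -1.098 2.889
endloop
endfacet
facet normal 0.641 0.319 -0.698
outer loop
vertex 0.293 1.134 3.717
vertex 1.234 0.174 4.143
vertex -0.438 -0.138 2.463
endloop
endfacet
facet normal 0.543 0.158 0.825
outer loop
vertex 0.786 3.586 3.09
vertex 0.056 2.879 3.706
vertex 1.01 2.421 3.166
endloop
endfacet
facet normal 0.950 0.198 0.240
outer loop
vertex 0.786 3.586 3.09
vertex 1.01 2.421 3.166
vertex 1.153 2.988 2.131
endloop
endfacet
facet normal 0.682 0.708 -0.181
outer loop
vertex 0.786 3.586 3.09
vertex 1.153 2.988 2.131
vertex 0.288 3.796 2.032
endloop
endfacet
facet normal 0.108 0.984 0.144
outer loop
vertex 0.786 3.586 3.09
vertex 0.288 3.796 2.032
vertex -0.39 3.728 3.005
endloop
endfacet
facet normal 0.022 0.644 0.765
outer loop
vertex 0.786 3.586 3.09
vertex -0.39 3.728 3.005
vertex 0.056 2.879 3.706
endloop
endfacet
facet normal 0.900 -0.423 -0.107
outer loop
vertex 1.153 2.988 2.131
vertex 1.01 2.421 3.166
vertex 0.65 1.912 2.155
endloop
endfacet
facet normal 0.241 -0.488 0.839
outer loop
vertex 1.01 2.421 3.166
vertex 0.056 2.879 3.706
vertex -0.028 1.844 3.128
endloop
endfacet
facet normal -0.601 0.297 0.742
outer loop
vertex 0.056 2.879 3.706
vertex -0.39 3.728 3.005
vertex -0.893 2.652 3.029
endloop
endfacet
facet normal -0.461 0.847 -0.262
outer loop
vertex -0.39 3.728 3.005
vertex 0.288 3.796 2.032
vertex -0.75 3.219 1.994
endloop
endfacet
facet normal 0.466 0.402 -0.788
outer loop
vertex 0.288 3.796 2.032
vertex 1.153 2.988 2.131
vertex 0.204 2.761 1.454
endloop
endfacet
facet normal -0.108 -0.984 -0.144
outer loop
vertex -0.526 2.054 2.07
vertex 0.65 1.912 2.155
vertex -0.028 1.844 3.128
endloop
endfacet
facet normal -0.682 -0.708 0.181
outer loop
vertex -0.526 2.054 2.07
vertex -0.028 1.844 3.128
vertex -0.893 2.652 3.029
endloop
endfacet
facet normal -0.950 -0.198 -0.240
outer loop
vertex -0.526 2.054 2.07
vertex -0.893 2.652 3.029
vertex -0.75 3.219 1.994
endloop
endfacet
facet normal -0.543 -0.158 -0.825
outer loop
vertex -0.526 2.054 2.07
vertex -0.75 3.219 1.994
vertex 0.204 2.761 1.454
endloop
endfacet
facet normal -0.022 -0.644 -0.765
outer loop
vertex -0.526 2.054 2.07
vertex 0.204 2.761 1.454
vertex 0.65 1.912 2.155
endloop
endfacet
facet normal 0.461 -0.847 0.262
outer loop
vertex -0.028 1.844 3.128
vertex 0.65 1.912 2.155
vertex 1.01 2.421 3.166
endloop
endfacet
facet normal -0.466 -0.402 0.788
outer loop
vertex -0.893 2.652 3.029
vertex -0.028 1.844 3.128
vertex 0.056 2.879 3.706
endloop
endfacet
facet normal -0.900 0.423 0.107
outer loop
vertex -0.75 3.219 1.994
vertex -0.893 2.652 3.029
vertex -0.39 3.728 3.005
endloop
endfacet
facet normal -0.241 0.488 -0.839
outer loop
vertex 0.204 2.761 1.454
vertex -0.75 3.219 1.994
vertex 0.288 3.796 2.032
endloop
endfacet
facet normal 0.601 -0.297 -0.742
outer loop
vertex 0.65 1.912 2.155
vertex 0.204 2.761 1.454
vertex 1.153 2.988 2.131
endloop
endfacet

endsolid


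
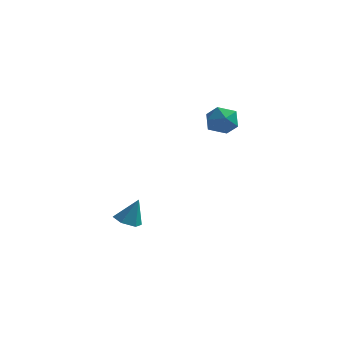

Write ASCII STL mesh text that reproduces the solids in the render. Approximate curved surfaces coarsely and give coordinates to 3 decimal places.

solid 
facet normal -0.546 0.456 0.703
outer loop
vertex 2.934 2.34 4.258
vertex 2.16 1.77 4.027
vertex 2.803 1.475 4.718
endloop
endfacet
facet normal 0.144 0.447 0.883
outer loop
vertex 2.934 2.34 4.258
vertex 2.803 1.475 4.718
vertex 3.708 1.749 4.431
endloop
endfacet
facet normal 0.512 0.777 0.366
outer loop
vertex 2.934 2.34 4.258
vertex 3.708 1.749 4.431
vertex 3.625 2.213 3.562
endloop
endfacet
facet normal 0.048 0.990 -0.133
outer loop
vertex 2.934 2.34 4.258
vertex 3.625 2.213 3.562
vertex 2.668 2.226 3.313
endloop
endfacet
facet normal -0.606 0.792 0.075
outer loop
vertex 2.934 2.34 4.258
vertex 2.668 2.226 3.313
vertex 2.16 1.77 4.027
endloop
endfacet
facet normal 0.357 -0.233 0.904
outer loop
vertex 3.708 1.749 4.431
vertex 2.803 1.475 4.718
vertex 3.412 0.814 4.307
endloop
endfacet
facet normal -0.759 -0.217 0.614
outer loop
vertex 2.803 1.475 4.718
vertex 2.16 1.77 4.027
vertex 2.455 0.827 4.058
endloop
endfacet
facet normal -0.856 0.324 -0.402
outer loop
vertex 2.16 1.77 4.027
vertex 2.668 2.226 3.313
vertex 2.372 1.291 3.189
endloop
endfacet
facet normal 0.201 0.644 -0.738
outer loop
vertex 2.668 2.226 3.313
vertex 3.625 2.213 3.562
vertex 3.277 1.565 2.902
endloop
endfacet
facet normal 0.951 0.300 0.069
outer loop
vertex 3.625 2.213 3.562
vertex 3.708 1.749 4.431
vertex 3.92 1.27 3.593
endloop
endfacet
facet normal -0.048 -0.990 0.133
outer loop
vertex 3.146 0.7 3.362
vertex 3.412 0.814 4.307
vertex 2.455 0.827 4.058
endloop
endfacet
facet normal -0.512 -0.777 -0.366
outer loop
vertex 3.146 0.7 3.362
vertex 2.455 0.827 4.058
vertex 2.372 1.291 3.189
endloop
endfacet
facet normal -0.144 -0.447 -0.883
outer loop
vertex 3.146 0.7 3.362
vertex 2.372 1.291 3.189
vertex 3.277 1.565 2.902
endloop
endfacet
facet normal 0.546 -0.456 -0.703
outer loop
vertex 3.146 0.7 3.362
vertex 3.277 1.565 2.902
vertex 3.92 1.27 3.593
endloop
endfacet
facet normal 0.606 -0.792 -0.075
outer loop
vertex 3.146 0.7 3.362
vertex 3.92 1.27 3.593
vertex 3.412 0.814 4.307
endloop
endfacet
facet normal -0.201 -0.644 0.738
outer loop
vertex 2.455 0.827 4.058
vertex 3.412 0.814 4.307
vertex 2.803 1.475 4.718
endloop
endfacet
facet normal -0.951 -0.300 -0.069
outer loop
vertex 2.372 1.291 3.189
vertex 2.455 0.827 4.058
vertex 2.16 1.77 4.027
endloop
endfacet
facet normal -0.357 0.233 -0.904
outer loop
vertex 3.277 1.565 2.902
vertex 2.372 1.291 3.189
vertex 2.668 2.226 3.313
endloop
endfacet
facet normal 0.759 0.217 -0.614
outer loop
vertex 3.92 1.27 3.593
vertex 3.277 1.565 2.902
vertex 3.625 2.213 3.562
endloop
endfacet
facet normal 0.856 -0.324 0.402
outer loop
vertex 3.412 0.814 4.307
vertex 3.92 1.27 3.593
vertex 3.708 1.749 4.431
endloop
endfacet
facet normal -0.331 -0.232 -0.914
outer loop
vertex -0.906 0.548 -3.757
vertex -1.598 0.299 -3.443
vertex -1.512 1.062 -3.668
endloop
endfacet
facet normal 0.648 0.761 0.016
outer loop
vertex -0.906 0.548 -3.757
vertex -1.512 1.062 -3.668
vertex -1.082 0.661 -2.017
endloop
endfacet
facet normal -0.330 -0.233 -0.915
outer loop
vertex -1.512 1.062 -3.668
vertex -1.598 0.299 -3.443
vertex -2.205 0.813 -3.355
endloop
endfacet
facet normal -0.209 0.936 0.282
outer loop
vertex -1.512 1.062 -3.668
vertex -2.205 0.813 -3.355
vertex -1.082 0.661 -2.017
endloop
endfacet
facet normal -0.330 -0.233 -0.915
outer loop
vertex -2.205 0.813 -3.355
vertex -1.598 0.299 -3.443
vertex -2.291 0.05 -3.13
endloop
endfacet
facet normal -0.722 0.269 0.637
outer loop
vertex -2.205 0.813 -3.355
vertex -2.291 0.05 -3.13
vertex -1.082 0.661 -2.017
endloop
endfacet
facet normal -0.330 -0.233 -0.915
outer loop
vertex -2.291 0.05 -3.13
vertex -1.598 0.299 -3.443
vertex -1.684 -0.464 -3.218
endloop
endfacet
facet normal -0.380 -0.573 0.727
outer loop
vertex -2.291 0.05 -3.13
vertex -1.684 -0.464 -3.218
vertex -1.082 0.661 -2.017
endloop
endfacet
facet normal -0.331 -0.232 -0.914
outer loop
vertex -1.684 -0.464 -3.218
vertex -1.598 0.299 -3.443
vertex -0.992 -0.215 -3.532
endloop
endfacet
facet normal 0.478 -0.748 0.461
outer loop
vertex -1.684 -0.464 -3.218
vertex -0.992 -0.215 -3.532
vertex -1.082 0.661 -2.017
endloop
endfacet
facet normal -0.331 -0.232 -0.914
outer loop
vertex -0.992 -0.215 -3.532
vertex -1.598 0.299 -3.443
vertex -0.906 0.548 -3.757
endloop
endfacet
facet normal 0.991 -0.081 0.105
outer loop
vertex -0.992 -0.215 -3.532
vertex -0.906 0.548 -3.757
vertex -1.082 0.661 -2.017
endloop
endfacet

endsolid


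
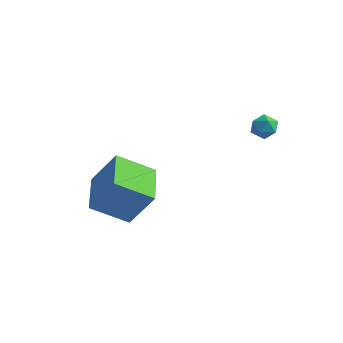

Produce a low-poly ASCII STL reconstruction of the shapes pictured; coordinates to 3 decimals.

solid 
facet normal -0.500 0.852 0.156
outer loop
vertex -4.299 -3.704 -1.158
vertex -3.217 -3.387 0.578
vertex -2.918 -2.702 -2.202
endloop
endfacet
facet normal -0.523 -0.153 -0.839
outer loop
vertex -1.843 -4.533 -2.538
vertex -4.299 -3.704 -1.158
vertex -2.918 -2.702 -2.202
endloop
endfacet
facet normal -0.500 0.852 0.156
outer loop
vertex -2.918 -2.702 -2.202
vertex -3.217 -3.387 0.578
vertex -1.836 -2.385 -0.466
endloop
endfacet
facet normal 0.690 0.501 -0.522
outer loop
vertex -1.836 -2.385 -0.466
vertex -1.843 -4.533 -2.538
vertex -2.918 -2.702 -2.202
endloop
endfacet
facet normal -0.690 -0.501 0.522
outer loop
vertex -4.299 -3.704 -1.158
vertex -2.142 -5.218 0.242
vertex -3.217 -3.387 0.578
endloop
endfacet
facet normal -0.523 -0.153 -0.839
outer loop
vertex -3.224 -5.535 -1.494
vertex -4.299 -3.704 -1.158
vertex -1.843 -4.533 -2.538
endloop
endfacet
facet normal -0.690 -0.501 0.522
outer loop
vertex -3.224 -5.535 -1.494
vertex -2.142 -5.218 0.242
vertex -4.299 -3.704 -1.158
endloop
endfacet
facet normal 0.523 0.153 0.839
outer loop
vertex -3.217 -3.387 0.578
vertex -2.142 -5.218 0.242
vertex -1.836 -2.385 -0.466
endloop
endfacet
facet normal 0.690 0.501 -0.522
outer loop
vertex -0.761 -4.216 -0.802
vertex -1.843 -4.533 -2.538
vertex -1.836 -2.385 -0.466
endloop
endfacet
facet normal 0.523 0.153 0.839
outer loop
vertex -1.836 -2.385 -0.466
vertex -2.142 -5.218 0.242
vertex -0.761 -4.216 -0.802
endloop
endfacet
facet normal 0.500 -0.852 -0.156
outer loop
vertex -0.761 -4.216 -0.802
vertex -3.224 -5.535 -1.494
vertex -1.843 -4.533 -2.538
endloop
endfacet
facet normal 0.500 -0.852 -0.156
outer loop
vertex -2.142 -5.218 0.242
vertex -3.224 -5.535 -1.494
vertex -0.761 -4.216 -0.802
endloop
endfacet
facet normal -0.770 0.108 0.629
outer loop
vertex 1.576 -0.009 2.446
vertex 1.819 -0.519 2.831
vertex 2.011 0.125 2.956
endloop
endfacet
facet normal -0.602 0.731 0.322
outer loop
vertex 1.576 -0.009 2.446
vertex 2.011 0.125 2.956
vertex 2.079 0.445 2.356
endloop
endfacet
facet normal -0.655 0.650 -0.384
outer loop
vertex 1.576 -0.009 2.446
vertex 2.079 0.445 2.356
vertex 1.928 -0.0 1.861
endloop
endfacet
facet normal -0.856 -0.024 -0.516
outer loop
vertex 1.576 -0.009 2.446
vertex 1.928 -0.0 1.861
vertex 1.768 -0.596 2.154
endloop
endfacet
facet normal -0.927 -0.358 0.111
outer loop
vertex 1.576 -0.009 2.446
vertex 1.768 -0.596 2.154
vertex 1.819 -0.519 2.831
endloop
endfacet
facet normal 0.079 0.876 0.476
outer loop
vertex 2.079 0.445 2.356
vertex 2.011 0.125 2.956
vertex 2.632 0.216 2.686
endloop
endfacet
facet normal -0.192 -0.131 0.972
outer loop
vertex 2.011 0.125 2.956
vertex 1.819 -0.519 2.831
vertex 2.472 -0.38 2.979
endloop
endfacet
facet normal -0.446 -0.885 0.134
outer loop
vertex 1.819 -0.519 2.831
vertex 1.768 -0.596 2.154
vertex 2.321 -0.825 2.484
endloop
endfacet
facet normal -0.332 -0.343 -0.879
outer loop
vertex 1.768 -0.596 2.154
vertex 1.928 -0.0 1.861
vertex 2.389 -0.505 1.884
endloop
endfacet
facet normal -0.007 0.745 -0.667
outer loop
vertex 1.928 -0.0 1.861
vertex 2.079 0.445 2.356
vertex 2.581 0.139 2.009
endloop
endfacet
facet normal 0.856 0.024 0.516
outer loop
vertex 2.824 -0.371 2.394
vertex 2.632 0.216 2.686
vertex 2.472 -0.38 2.979
endloop
endfacet
facet normal 0.655 -0.650 0.384
outer loop
vertex 2.824 -0.371 2.394
vertex 2.472 -0.38 2.979
vertex 2.321 -0.825 2.484
endloop
endfacet
facet normal 0.602 -0.731 -0.322
outer loop
vertex 2.824 -0.371 2.394
vertex 2.321 -0.825 2.484
vertex 2.389 -0.505 1.884
endloop
endfacet
facet normal 0.770 -0.108 -0.629
outer loop
vertex 2.824 -0.371 2.394
vertex 2.389 -0.505 1.884
vertex 2.581 0.139 2.009
endloop
endfacet
facet normal 0.927 0.358 -0.111
outer loop
vertex 2.824 -0.371 2.394
vertex 2.581 0.139 2.009
vertex 2.632 0.216 2.686
endloop
endfacet
facet normal 0.332 0.343 0.879
outer loop
vertex 2.472 -0.38 2.979
vertex 2.632 0.216 2.686
vertex 2.011 0.125 2.956
endloop
endfacet
facet normal 0.007 -0.745 0.667
outer loop
vertex 2.321 -0.825 2.484
vertex 2.472 -0.38 2.979
vertex 1.819 -0.519 2.831
endloop
endfacet
facet normal -0.079 -0.876 -0.476
outer loop
vertex 2.389 -0.505 1.884
vertex 2.321 -0.825 2.484
vertex 1.768 -0.596 2.154
endloop
endfacet
facet normal 0.192 0.131 -0.972
outer loop
vertex 2.581 0.139 2.009
vertex 2.389 -0.505 1.884
vertex 1.928 -0.0 1.861
endloop
endfacet
facet normal 0.446 0.885 -0.134
outer loop
vertex 2.632 0.216 2.686
vertex 2.581 0.139 2.009
vertex 2.079 0.445 2.356
endloop
endfacet

endsolid


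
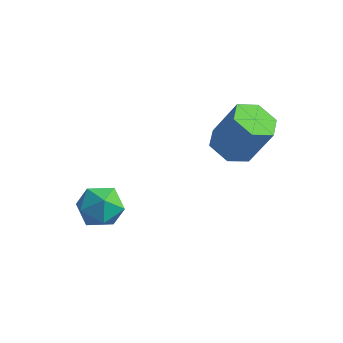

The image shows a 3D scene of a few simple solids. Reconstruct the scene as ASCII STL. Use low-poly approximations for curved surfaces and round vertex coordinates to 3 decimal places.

solid 
facet normal -0.431 -0.154 -0.889
outer loop
vertex 0.902 2.436 0.228
vertex 0.512 1.816 0.525
vertex 0.19 2.537 0.556
endloop
endfacet
facet normal 0.050 0.980 -0.194
outer loop
vertex 0.902 2.436 0.228
vertex 0.19 2.537 0.556
vertex 1.597 2.684 1.659
endloop
endfacet
facet normal 0.050 0.980 -0.194
outer loop
vertex 1.597 2.684 1.659
vertex 0.19 2.537 0.556
vertex 0.886 2.785 1.987
endloop
endfacet
facet normal 0.432 0.153 0.889
outer loop
vertex 1.597 2.684 1.659
vertex 0.886 2.785 1.987
vertex 1.208 2.064 1.955
endloop
endfacet
facet normal -0.432 -0.155 -0.889
outer loop
vertex 0.19 2.537 0.556
vertex 0.512 1.816 0.525
vertex -0.199 1.917 0.853
endloop
endfacet
facet normal -0.755 0.600 0.263
outer loop
vertex 0.19 2.537 0.556
vertex -0.199 1.917 0.853
vertex 0.886 2.785 1.987
endloop
endfacet
facet normal -0.755 0.601 0.263
outer loop
vertex 0.886 2.785 1.987
vertex -0.199 1.917 0.853
vertex 0.496 2.165 2.284
endloop
endfacet
facet normal 0.432 0.154 0.889
outer loop
vertex 0.886 2.785 1.987
vertex 0.496 2.165 2.284
vertex 1.208 2.064 1.955
endloop
endfacet
facet normal -0.432 -0.153 -0.889
outer loop
vertex -0.199 1.917 0.853
vertex 0.512 1.816 0.525
vertex 0.123 1.196 0.821
endloop
endfacet
facet normal -0.805 -0.380 0.457
outer loop
vertex -0.199 1.917 0.853
vertex 0.123 1.196 0.821
vertex 0.496 2.165 2.284
endloop
endfacet
facet normal -0.805 -0.380 0.457
outer loop
vertex 0.496 2.165 2.284
vertex 0.123 1.196 0.821
vertex 0.818 1.444 2.252
endloop
endfacet
facet normal 0.432 0.154 0.889
outer loop
vertex 0.496 2.165 2.284
vertex 0.818 1.444 2.252
vertex 1.208 2.064 1.955
endloop
endfacet
facet normal -0.432 -0.153 -0.889
outer loop
vertex 0.123 1.196 0.821
vertex 0.512 1.816 0.525
vertex 0.834 1.095 0.493
endloop
endfacet
facet normal -0.050 -0.980 0.194
outer loop
vertex 0.123 1.196 0.821
vertex 0.834 1.095 0.493
vertex 0.818 1.444 2.252
endloop
endfacet
facet normal -0.050 -0.980 0.194
outer loop
vertex 0.818 1.444 2.252
vertex 0.834 1.095 0.493
vertex 1.53 1.343 1.924
endloop
endfacet
facet normal 0.431 0.154 0.889
outer loop
vertex 0.818 1.444 2.252
vertex 1.53 1.343 1.924
vertex 1.208 2.064 1.955
endloop
endfacet
facet normal -0.432 -0.154 -0.889
outer loop
vertex 0.834 1.095 0.493
vertex 0.512 1.816 0.525
vertex 1.224 1.715 0.196
endloop
endfacet
facet normal 0.755 -0.601 -0.263
outer loop
vertex 0.834 1.095 0.493
vertex 1.224 1.715 0.196
vertex 1.53 1.343 1.924
endloop
endfacet
facet normal 0.756 -0.600 -0.263
outer loop
vertex 1.53 1.343 1.924
vertex 1.224 1.715 0.196
vertex 1.919 1.963 1.627
endloop
endfacet
facet normal 0.432 0.155 0.889
outer loop
vertex 1.53 1.343 1.924
vertex 1.919 1.963 1.627
vertex 1.208 2.064 1.955
endloop
endfacet
facet normal -0.432 -0.154 -0.889
outer loop
vertex 1.224 1.715 0.196
vertex 0.512 1.816 0.525
vertex 0.902 2.436 0.228
endloop
endfacet
facet normal 0.805 0.380 -0.457
outer loop
vertex 1.224 1.715 0.196
vertex 0.902 2.436 0.228
vertex 1.919 1.963 1.627
endloop
endfacet
facet normal 0.805 0.380 -0.457
outer loop
vertex 1.919 1.963 1.627
vertex 0.902 2.436 0.228
vertex 1.597 2.684 1.659
endloop
endfacet
facet normal 0.432 0.153 0.889
outer loop
vertex 1.919 1.963 1.627
vertex 1.597 2.684 1.659
vertex 1.208 2.064 1.955
endloop
endfacet
facet normal -0.452 0.599 0.661
outer loop
vertex -2.974 -0.412 -1.73
vertex -2.906 -1.017 -1.135
vertex -2.285 -0.443 -1.231
endloop
endfacet
facet normal -0.086 0.980 0.180
outer loop
vertex -2.974 -0.412 -1.73
vertex -2.285 -0.443 -1.231
vertex -2.2 -0.283 -2.063
endloop
endfacet
facet normal -0.338 0.816 -0.469
outer loop
vertex -2.974 -0.412 -1.73
vertex -2.2 -0.283 -2.063
vertex -2.769 -0.759 -2.481
endloop
endfacet
facet normal -0.859 0.334 -0.389
outer loop
vertex -2.974 -0.412 -1.73
vertex -2.769 -0.759 -2.481
vertex -3.205 -1.213 -1.908
endloop
endfacet
facet normal -0.930 0.199 0.309
outer loop
vertex -2.974 -0.412 -1.73
vertex -3.205 -1.213 -1.908
vertex -2.906 -1.017 -1.135
endloop
endfacet
facet normal 0.595 0.776 0.210
outer loop
vertex -2.2 -0.283 -2.063
vertex -2.285 -0.443 -1.231
vertex -1.655 -0.807 -1.672
endloop
endfacet
facet normal 0.004 0.160 0.987
outer loop
vertex -2.285 -0.443 -1.231
vertex -2.906 -1.017 -1.135
vertex -2.091 -1.261 -1.099
endloop
endfacet
facet normal -0.767 -0.485 0.420
outer loop
vertex -2.906 -1.017 -1.135
vertex -3.205 -1.213 -1.908
vertex -2.66 -1.737 -1.517
endloop
endfacet
facet normal -0.652 -0.269 -0.709
outer loop
vertex -3.205 -1.213 -1.908
vertex -2.769 -0.759 -2.481
vertex -2.575 -1.577 -2.349
endloop
endfacet
facet normal 0.190 0.510 -0.839
outer loop
vertex -2.769 -0.759 -2.481
vertex -2.2 -0.283 -2.063
vertex -1.954 -1.003 -2.445
endloop
endfacet
facet normal 0.859 -0.334 0.389
outer loop
vertex -1.886 -1.608 -1.85
vertex -1.655 -0.807 -1.672
vertex -2.091 -1.261 -1.099
endloop
endfacet
facet normal 0.338 -0.816 0.469
outer loop
vertex -1.886 -1.608 -1.85
vertex -2.091 -1.261 -1.099
vertex -2.66 -1.737 -1.517
endloop
endfacet
facet normal 0.086 -0.980 -0.180
outer loop
vertex -1.886 -1.608 -1.85
vertex -2.66 -1.737 -1.517
vertex -2.575 -1.577 -2.349
endloop
endfacet
facet normal 0.452 -0.599 -0.661
outer loop
vertex -1.886 -1.608 -1.85
vertex -2.575 -1.577 -2.349
vertex -1.954 -1.003 -2.445
endloop
endfacet
facet normal 0.930 -0.199 -0.309
outer loop
vertex -1.886 -1.608 -1.85
vertex -1.954 -1.003 -2.445
vertex -1.655 -0.807 -1.672
endloop
endfacet
facet normal 0.652 0.269 0.709
outer loop
vertex -2.091 -1.261 -1.099
vertex -1.655 -0.807 -1.672
vertex -2.285 -0.443 -1.231
endloop
endfacet
facet normal -0.190 -0.510 0.839
outer loop
vertex -2.66 -1.737 -1.517
vertex -2.091 -1.261 -1.099
vertex -2.906 -1.017 -1.135
endloop
endfacet
facet normal -0.595 -0.776 -0.210
outer loop
vertex -2.575 -1.577 -2.349
vertex -2.66 -1.737 -1.517
vertex -3.205 -1.213 -1.908
endloop
endfacet
facet normal -0.004 -0.160 -0.987
outer loop
vertex -1.954 -1.003 -2.445
vertex -2.575 -1.577 -2.349
vertex -2.769 -0.759 -2.481
endloop
endfacet
facet normal 0.767 0.485 -0.420
outer loop
vertex -1.655 -0.807 -1.672
vertex -1.954 -1.003 -2.445
vertex -2.2 -0.283 -2.063
endloop
endfacet

endsolid


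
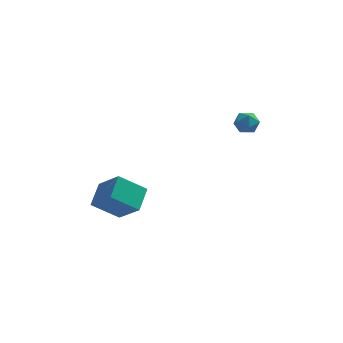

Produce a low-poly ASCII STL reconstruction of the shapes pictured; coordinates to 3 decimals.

solid 
facet normal -0.097 0.885 0.455
outer loop
vertex 3.419 2.897 0.04
vertex 3.148 2.54 0.677
vertex 3.912 2.665 0.596
endloop
endfacet
facet normal 0.440 0.898 -0.015
outer loop
vertex 3.419 2.897 0.04
vertex 3.912 2.665 0.596
vertex 4.094 2.563 -0.154
endloop
endfacet
facet normal 0.173 0.733 -0.658
outer loop
vertex 3.419 2.897 0.04
vertex 4.094 2.563 -0.154
vertex 3.443 2.374 -0.536
endloop
endfacet
facet normal -0.527 0.618 -0.583
outer loop
vertex 3.419 2.897 0.04
vertex 3.443 2.374 -0.536
vertex 2.859 2.36 -0.023
endloop
endfacet
facet normal -0.694 0.712 0.104
outer loop
vertex 3.419 2.897 0.04
vertex 2.859 2.36 -0.023
vertex 3.148 2.54 0.677
endloop
endfacet
facet normal 0.906 0.390 0.167
outer loop
vertex 4.094 2.563 -0.154
vertex 3.912 2.665 0.596
vertex 4.241 2.0 0.363
endloop
endfacet
facet normal 0.038 0.369 0.929
outer loop
vertex 3.912 2.665 0.596
vertex 3.148 2.54 0.677
vertex 3.657 1.986 0.876
endloop
endfacet
facet normal -0.929 0.089 0.361
outer loop
vertex 3.148 2.54 0.677
vertex 2.859 2.36 -0.023
vertex 3.006 1.797 0.494
endloop
endfacet
facet normal -0.658 -0.062 -0.751
outer loop
vertex 2.859 2.36 -0.023
vertex 3.443 2.374 -0.536
vertex 3.188 1.695 -0.256
endloop
endfacet
facet normal 0.475 0.124 -0.871
outer loop
vertex 3.443 2.374 -0.536
vertex 4.094 2.563 -0.154
vertex 3.952 1.82 -0.337
endloop
endfacet
facet normal 0.527 -0.618 0.583
outer loop
vertex 3.681 1.463 0.3
vertex 4.241 2.0 0.363
vertex 3.657 1.986 0.876
endloop
endfacet
facet normal -0.173 -0.733 0.658
outer loop
vertex 3.681 1.463 0.3
vertex 3.657 1.986 0.876
vertex 3.006 1.797 0.494
endloop
endfacet
facet normal -0.440 -0.898 0.015
outer loop
vertex 3.681 1.463 0.3
vertex 3.006 1.797 0.494
vertex 3.188 1.695 -0.256
endloop
endfacet
facet normal 0.097 -0.885 -0.455
outer loop
vertex 3.681 1.463 0.3
vertex 3.188 1.695 -0.256
vertex 3.952 1.82 -0.337
endloop
endfacet
facet normal 0.694 -0.712 -0.104
outer loop
vertex 3.681 1.463 0.3
vertex 3.952 1.82 -0.337
vertex 4.241 2.0 0.363
endloop
endfacet
facet normal 0.658 0.062 0.751
outer loop
vertex 3.657 1.986 0.876
vertex 4.241 2.0 0.363
vertex 3.912 2.665 0.596
endloop
endfacet
facet normal -0.475 -0.124 0.871
outer loop
vertex 3.006 1.797 0.494
vertex 3.657 1.986 0.876
vertex 3.148 2.54 0.677
endloop
endfacet
facet normal -0.906 -0.390 -0.167
outer loop
vertex 3.188 1.695 -0.256
vertex 3.006 1.797 0.494
vertex 2.859 2.36 -0.023
endloop
endfacet
facet normal -0.038 -0.369 -0.929
outer loop
vertex 3.952 1.82 -0.337
vertex 3.188 1.695 -0.256
vertex 3.443 2.374 -0.536
endloop
endfacet
facet normal 0.929 -0.089 -0.361
outer loop
vertex 4.241 2.0 0.363
vertex 3.952 1.82 -0.337
vertex 4.094 2.563 -0.154
endloop
endfacet
facet normal -0.550 0.492 -0.675
outer loop
vertex -4.552 -1.766 -3.645
vertex -4.184 -0.431 -2.971
vertex -3.079 -1.62 -4.738
endloop
endfacet
facet normal -0.239 -0.867 -0.438
outer loop
vertex -1.996 -2.589 -3.409
vertex -4.552 -1.766 -3.645
vertex -3.079 -1.62 -4.738
endloop
endfacet
facet normal -0.550 0.492 -0.675
outer loop
vertex -3.079 -1.62 -4.738
vertex -4.184 -0.431 -2.971
vertex -2.711 -0.285 -4.064
endloop
endfacet
facet normal 0.800 0.079 -0.594
outer loop
vertex -2.711 -0.285 -4.064
vertex -1.996 -2.589 -3.409
vertex -3.079 -1.62 -4.738
endloop
endfacet
facet normal -0.800 -0.079 0.594
outer loop
vertex -4.552 -1.766 -3.645
vertex -3.101 -1.4 -1.642
vertex -4.184 -0.431 -2.971
endloop
endfacet
facet normal -0.239 -0.867 -0.438
outer loop
vertex -3.469 -2.735 -2.316
vertex -4.552 -1.766 -3.645
vertex -1.996 -2.589 -3.409
endloop
endfacet
facet normal -0.800 -0.079 0.594
outer loop
vertex -3.469 -2.735 -2.316
vertex -3.101 -1.4 -1.642
vertex -4.552 -1.766 -3.645
endloop
endfacet
facet normal 0.239 0.867 0.438
outer loop
vertex -4.184 -0.431 -2.971
vertex -3.101 -1.4 -1.642
vertex -2.711 -0.285 -4.064
endloop
endfacet
facet normal 0.800 0.079 -0.594
outer loop
vertex -1.628 -1.254 -2.735
vertex -1.996 -2.589 -3.409
vertex -2.711 -0.285 -4.064
endloop
endfacet
facet normal 0.239 0.867 0.438
outer loop
vertex -2.711 -0.285 -4.064
vertex -3.101 -1.4 -1.642
vertex -1.628 -1.254 -2.735
endloop
endfacet
facet normal 0.550 -0.492 0.675
outer loop
vertex -1.628 -1.254 -2.735
vertex -3.469 -2.735 -2.316
vertex -1.996 -2.589 -3.409
endloop
endfacet
facet normal 0.550 -0.492 0.675
outer loop
vertex -3.101 -1.4 -1.642
vertex -3.469 -2.735 -2.316
vertex -1.628 -1.254 -2.735
endloop
endfacet

endsolid


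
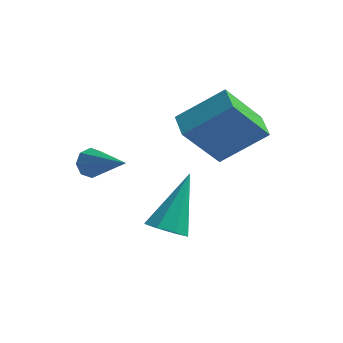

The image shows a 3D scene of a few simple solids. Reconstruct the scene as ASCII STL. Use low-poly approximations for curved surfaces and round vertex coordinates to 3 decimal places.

solid 
facet normal -0.748 -0.319 -0.582
outer loop
vertex 0.459 -1.107 3.52
vertex 0.03 -0.275 3.616
vertex 1.486 -0.38 1.801
endloop
endfacet
facet normal 0.456 -0.884 -0.102
outer loop
vertex 2.93 0.235 2.924
vertex 0.459 -1.107 3.52
vertex 1.486 -0.38 1.801
endloop
endfacet
facet normal -0.748 -0.319 -0.582
outer loop
vertex 1.486 -0.38 1.801
vertex 0.03 -0.275 3.616
vertex 1.057 0.451 1.897
endloop
endfacet
facet normal 0.482 0.342 -0.807
outer loop
vertex 1.057 0.451 1.897
vertex 2.93 0.235 2.924
vertex 1.486 -0.38 1.801
endloop
endfacet
facet normal -0.482 -0.342 0.807
outer loop
vertex 0.459 -1.107 3.52
vertex 1.474 0.34 4.739
vertex 0.03 -0.275 3.616
endloop
endfacet
facet normal 0.456 -0.884 -0.101
outer loop
vertex 1.903 -0.491 4.643
vertex 0.459 -1.107 3.52
vertex 2.93 0.235 2.924
endloop
endfacet
facet normal -0.482 -0.342 0.807
outer loop
vertex 1.903 -0.491 4.643
vertex 1.474 0.34 4.739
vertex 0.459 -1.107 3.52
endloop
endfacet
facet normal -0.456 0.884 0.101
outer loop
vertex 0.03 -0.275 3.616
vertex 1.474 0.34 4.739
vertex 1.057 0.451 1.897
endloop
endfacet
facet normal 0.482 0.342 -0.807
outer loop
vertex 2.501 1.067 3.02
vertex 2.93 0.235 2.924
vertex 1.057 0.451 1.897
endloop
endfacet
facet normal -0.456 0.884 0.101
outer loop
vertex 1.057 0.451 1.897
vertex 1.474 0.34 4.739
vertex 2.501 1.067 3.02
endloop
endfacet
facet normal 0.748 0.319 0.582
outer loop
vertex 2.501 1.067 3.02
vertex 1.903 -0.491 4.643
vertex 2.93 0.235 2.924
endloop
endfacet
facet normal 0.748 0.319 0.582
outer loop
vertex 1.474 0.34 4.739
vertex 1.903 -0.491 4.643
vertex 2.501 1.067 3.02
endloop
endfacet
facet normal -0.704 0.467 -0.534
outer loop
vertex -1.485 -2.713 3.137
vertex -1.853 -3.07 3.31
vertex -1.67 -2.593 3.486
endloop
endfacet
facet normal 0.713 0.687 0.142
outer loop
vertex -1.485 -2.713 3.137
vertex -1.67 -2.593 3.486
vertex -0.527 -3.95 4.31
endloop
endfacet
facet normal -0.706 0.467 -0.532
outer loop
vertex -1.67 -2.593 3.486
vertex -1.853 -3.07 3.31
vertex -1.961 -2.752 3.733
endloop
endfacet
facet normal 0.254 0.649 0.717
outer loop
vertex -1.67 -2.593 3.486
vertex -1.961 -2.752 3.733
vertex -0.527 -3.95 4.31
endloop
endfacet
facet normal -0.705 0.469 -0.532
outer loop
vertex -1.961 -2.752 3.733
vertex -1.853 -3.07 3.31
vertex -2.189 -3.097 3.731
endloop
endfacet
facet normal -0.251 0.160 0.955
outer loop
vertex -1.961 -2.752 3.733
vertex -2.189 -3.097 3.731
vertex -0.527 -3.95 4.31
endloop
endfacet
facet normal -0.705 0.469 -0.532
outer loop
vertex -2.189 -3.097 3.731
vertex -1.853 -3.07 3.31
vertex -2.22 -3.426 3.482
endloop
endfacet
facet normal -0.501 -0.492 0.712
outer loop
vertex -2.189 -3.097 3.731
vertex -2.22 -3.426 3.482
vertex -0.527 -3.95 4.31
endloop
endfacet
facet normal -0.705 0.469 -0.533
outer loop
vertex -2.22 -3.426 3.482
vertex -1.853 -3.07 3.31
vertex -2.036 -3.546 3.133
endloop
endfacet
facet normal -0.352 -0.927 0.133
outer loop
vertex -2.22 -3.426 3.482
vertex -2.036 -3.546 3.133
vertex -0.527 -3.95 4.31
endloop
endfacet
facet normal -0.705 0.469 -0.532
outer loop
vertex -2.036 -3.546 3.133
vertex -1.853 -3.07 3.31
vertex -1.744 -3.387 2.886
endloop
endfacet
facet normal 0.108 -0.889 -0.444
outer loop
vertex -2.036 -3.546 3.133
vertex -1.744 -3.387 2.886
vertex -0.527 -3.95 4.31
endloop
endfacet
facet normal -0.705 0.469 -0.532
outer loop
vertex -1.744 -3.387 2.886
vertex -1.853 -3.07 3.31
vertex -1.516 -3.042 2.888
endloop
endfacet
facet normal 0.612 -0.401 -0.682
outer loop
vertex -1.744 -3.387 2.886
vertex -1.516 -3.042 2.888
vertex -0.527 -3.95 4.31
endloop
endfacet
facet normal -0.705 0.469 -0.532
outer loop
vertex -1.516 -3.042 2.888
vertex -1.853 -3.07 3.31
vertex -1.485 -2.713 3.137
endloop
endfacet
facet normal 0.862 0.251 -0.439
outer loop
vertex -1.516 -3.042 2.888
vertex -1.485 -2.713 3.137
vertex -0.527 -3.95 4.31
endloop
endfacet
facet normal -0.175 -0.665 -0.726
outer loop
vertex 0.768 -3.206 0.58
vertex 0.358 -2.688 0.205
vertex 1.091 -2.891 0.214
endloop
endfacet
facet normal 0.827 -0.287 0.483
outer loop
vertex 0.768 -3.206 0.58
vertex 1.091 -2.891 0.214
vertex 0.742 -1.232 1.795
endloop
endfacet
facet normal -0.175 -0.664 -0.727
outer loop
vertex 1.091 -2.891 0.214
vertex 0.358 -2.688 0.205
vertex 0.984 -2.456 -0.158
endloop
endfacet
facet normal 0.975 0.223 -0.019
outer loop
vertex 1.091 -2.891 0.214
vertex 0.984 -2.456 -0.158
vertex 0.742 -1.232 1.795
endloop
endfacet
facet normal -0.174 -0.666 -0.726
outer loop
vertex 0.984 -2.456 -0.158
vertex 0.358 -2.688 0.205
vertex 0.511 -2.158 -0.318
endloop
endfacet
facet normal 0.582 0.720 -0.379
outer loop
vertex 0.984 -2.456 -0.158
vertex 0.511 -2.158 -0.318
vertex 0.742 -1.232 1.795
endloop
endfacet
facet normal -0.175 -0.665 -0.726
outer loop
vertex 0.511 -2.158 -0.318
vertex 0.358 -2.688 0.205
vertex -0.052 -2.17 -0.171
endloop
endfacet
facet normal -0.121 0.914 -0.387
outer loop
vertex 0.511 -2.158 -0.318
vertex -0.052 -2.17 -0.171
vertex 0.742 -1.232 1.795
endloop
endfacet
facet normal -0.176 -0.666 -0.725
outer loop
vertex -0.052 -2.17 -0.171
vertex 0.358 -2.688 0.205
vertex -0.374 -2.485 0.196
endloop
endfacet
facet normal -0.721 0.692 -0.039
outer loop
vertex -0.052 -2.17 -0.171
vertex -0.374 -2.485 0.196
vertex 0.742 -1.232 1.795
endloop
endfacet
facet normal -0.175 -0.664 -0.727
outer loop
vertex -0.374 -2.485 0.196
vertex 0.358 -2.688 0.205
vertex -0.268 -2.92 0.568
endloop
endfacet
facet normal -0.868 0.184 0.462
outer loop
vertex -0.374 -2.485 0.196
vertex -0.268 -2.92 0.568
vertex 0.742 -1.232 1.795
endloop
endfacet
facet normal -0.175 -0.665 -0.726
outer loop
vertex -0.268 -2.92 0.568
vertex 0.358 -2.688 0.205
vertex 0.205 -3.218 0.727
endloop
endfacet
facet normal -0.474 -0.314 0.822
outer loop
vertex -0.268 -2.92 0.568
vertex 0.205 -3.218 0.727
vertex 0.742 -1.232 1.795
endloop
endfacet
facet normal -0.175 -0.665 -0.726
outer loop
vertex 0.205 -3.218 0.727
vertex 0.358 -2.688 0.205
vertex 0.768 -3.206 0.58
endloop
endfacet
facet normal 0.228 -0.508 0.831
outer loop
vertex 0.205 -3.218 0.727
vertex 0.768 -3.206 0.58
vertex 0.742 -1.232 1.795
endloop
endfacet

endsolid
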